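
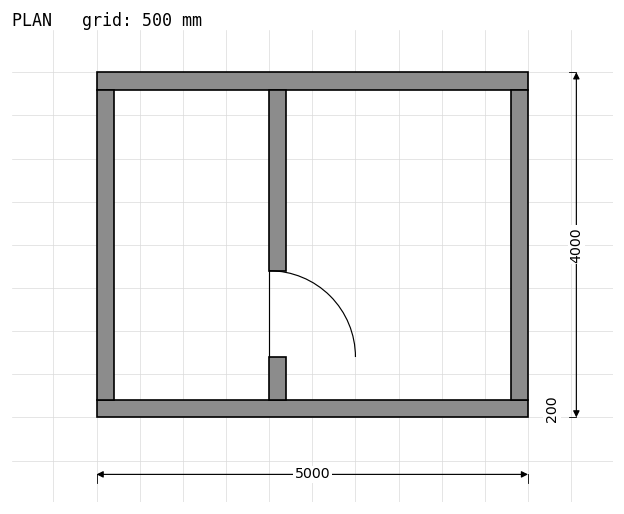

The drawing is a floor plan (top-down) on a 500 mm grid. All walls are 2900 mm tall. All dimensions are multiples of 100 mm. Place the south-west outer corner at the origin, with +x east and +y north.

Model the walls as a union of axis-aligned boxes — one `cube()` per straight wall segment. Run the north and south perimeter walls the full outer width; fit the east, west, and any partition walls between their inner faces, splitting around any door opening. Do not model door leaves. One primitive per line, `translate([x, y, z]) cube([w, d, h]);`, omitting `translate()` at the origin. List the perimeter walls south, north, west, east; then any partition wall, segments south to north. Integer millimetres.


cube([5000, 200, 2900]);
translate([0, 3800, 0]) cube([5000, 200, 2900]);
translate([0, 200, 0]) cube([200, 3600, 2900]);
translate([4800, 200, 0]) cube([200, 3600, 2900]);
translate([2000, 200, 0]) cube([200, 500, 2900]);
translate([2000, 1700, 0]) cube([200, 2100, 2900]);


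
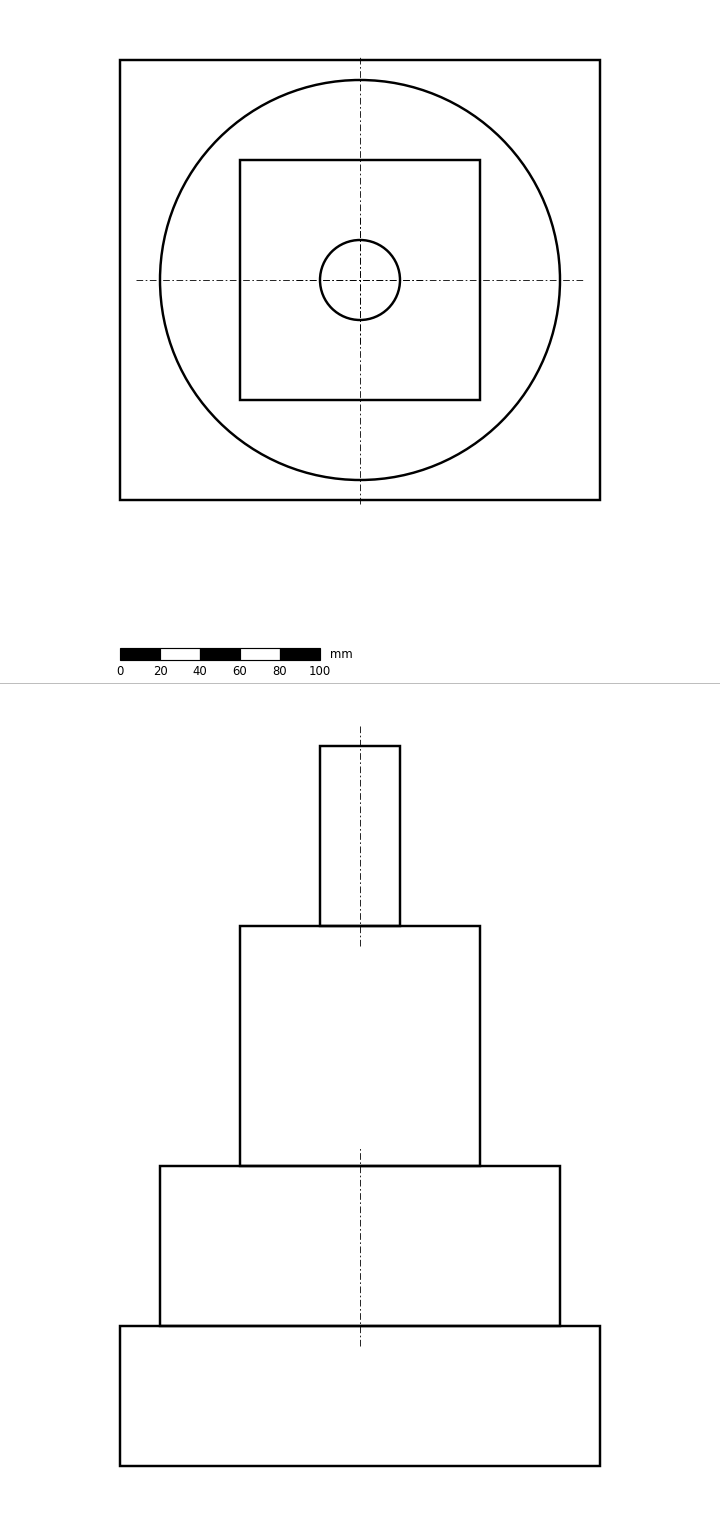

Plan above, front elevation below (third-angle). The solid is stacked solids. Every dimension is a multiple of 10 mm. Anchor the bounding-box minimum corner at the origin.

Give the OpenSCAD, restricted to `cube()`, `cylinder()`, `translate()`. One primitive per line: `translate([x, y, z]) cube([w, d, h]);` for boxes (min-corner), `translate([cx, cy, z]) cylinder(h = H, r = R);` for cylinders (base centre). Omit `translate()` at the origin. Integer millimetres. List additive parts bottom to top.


cube([240, 220, 70]);
translate([120, 110, 70]) cylinder(h = 80, r = 100);
translate([60, 50, 150]) cube([120, 120, 120]);
translate([120, 110, 270]) cylinder(h = 90, r = 20);


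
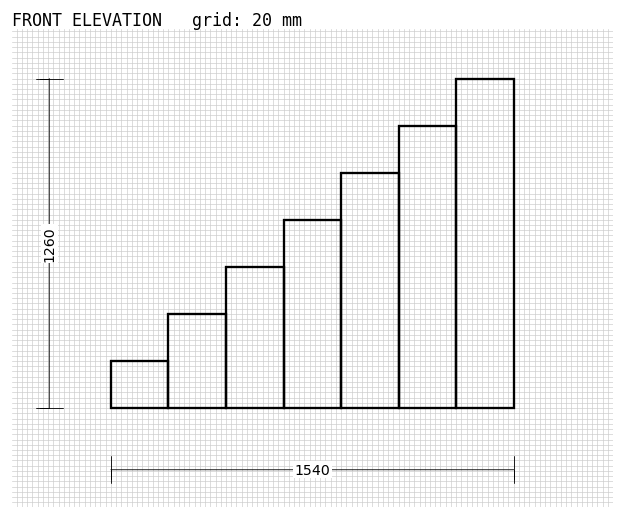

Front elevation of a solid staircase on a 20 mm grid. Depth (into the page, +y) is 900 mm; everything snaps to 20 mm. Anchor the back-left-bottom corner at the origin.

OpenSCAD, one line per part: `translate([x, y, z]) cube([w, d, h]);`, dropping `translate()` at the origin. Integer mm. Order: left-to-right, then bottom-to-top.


cube([220, 900, 180]);
translate([220, 0, 0]) cube([220, 900, 360]);
translate([440, 0, 0]) cube([220, 900, 540]);
translate([660, 0, 0]) cube([220, 900, 720]);
translate([880, 0, 0]) cube([220, 900, 900]);
translate([1100, 0, 0]) cube([220, 900, 1080]);
translate([1320, 0, 0]) cube([220, 900, 1260]);


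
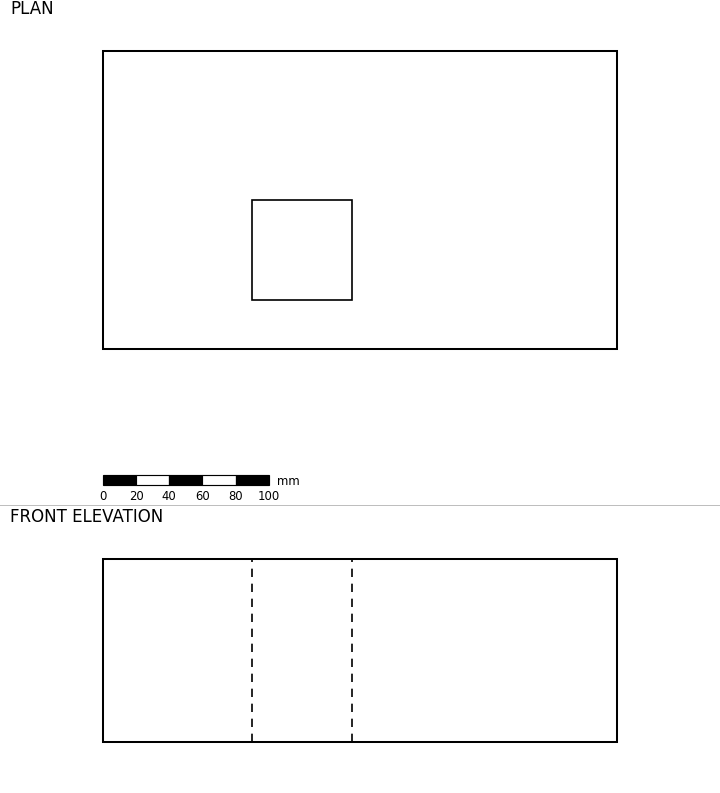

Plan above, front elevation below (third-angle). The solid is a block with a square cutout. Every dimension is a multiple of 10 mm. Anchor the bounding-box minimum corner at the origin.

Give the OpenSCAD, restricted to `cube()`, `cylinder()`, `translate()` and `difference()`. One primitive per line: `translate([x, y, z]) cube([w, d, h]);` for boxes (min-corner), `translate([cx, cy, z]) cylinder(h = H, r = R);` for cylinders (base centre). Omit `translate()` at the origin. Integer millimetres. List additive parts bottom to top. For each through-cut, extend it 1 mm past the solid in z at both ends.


difference() {
  cube([310, 180, 110]);
  translate([90, 30, -1]) cube([60, 60, 112]);
}


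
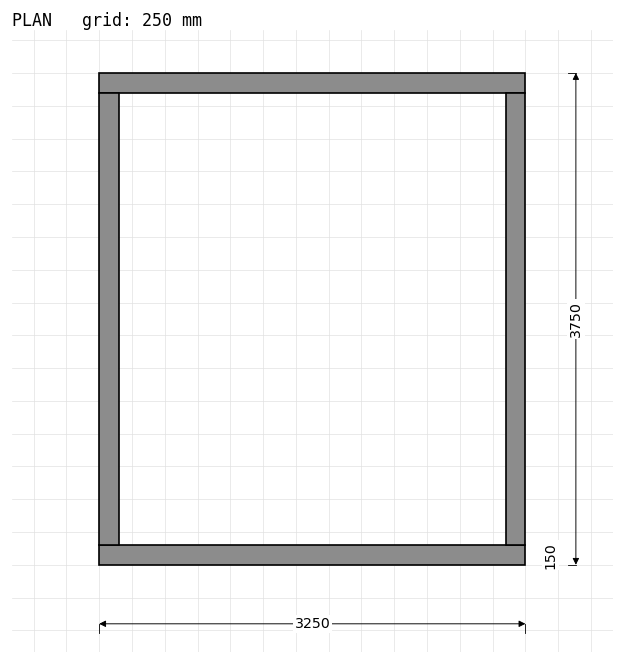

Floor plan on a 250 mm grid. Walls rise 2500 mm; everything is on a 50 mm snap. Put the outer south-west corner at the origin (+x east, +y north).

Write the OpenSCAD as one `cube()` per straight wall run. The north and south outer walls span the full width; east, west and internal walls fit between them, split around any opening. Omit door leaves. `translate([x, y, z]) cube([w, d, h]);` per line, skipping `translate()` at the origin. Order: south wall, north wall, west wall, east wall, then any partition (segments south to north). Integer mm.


cube([3250, 150, 2500]);
translate([0, 3600, 0]) cube([3250, 150, 2500]);
translate([0, 150, 0]) cube([150, 3450, 2500]);
translate([3100, 150, 0]) cube([150, 3450, 2500]);


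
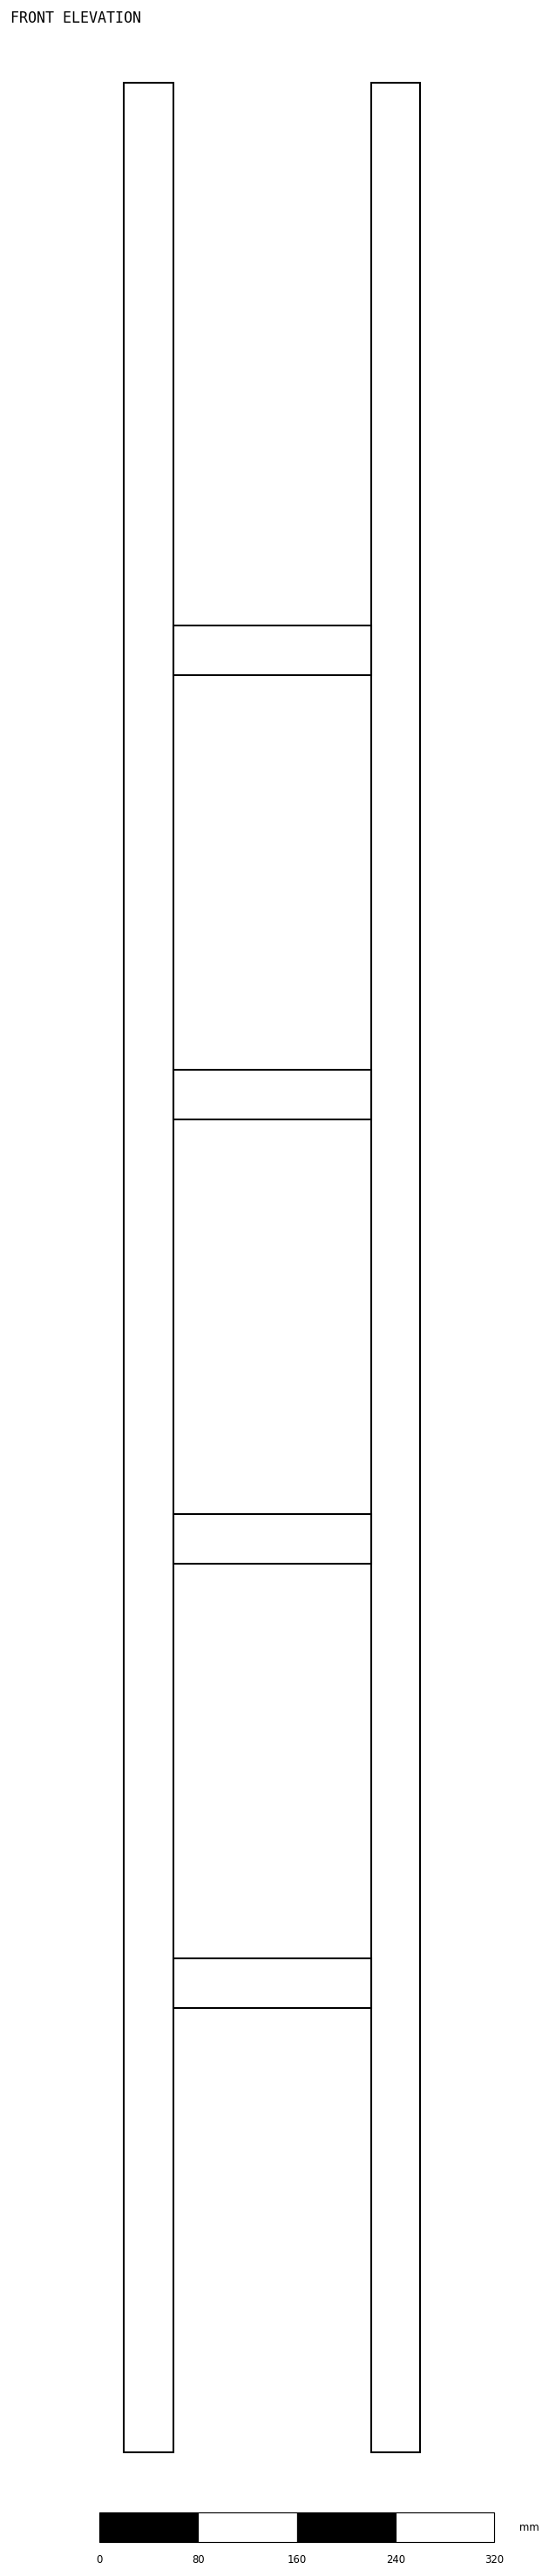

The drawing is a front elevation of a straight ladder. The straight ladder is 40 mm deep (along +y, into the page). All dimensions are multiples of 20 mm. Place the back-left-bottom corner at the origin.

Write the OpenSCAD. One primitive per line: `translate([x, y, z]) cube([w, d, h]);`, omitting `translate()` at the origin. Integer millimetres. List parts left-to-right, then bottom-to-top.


cube([40, 40, 1920]);
translate([40, 0, 360]) cube([160, 40, 40]);
translate([40, 0, 720]) cube([160, 40, 40]);
translate([40, 0, 1080]) cube([160, 40, 40]);
translate([40, 0, 1440]) cube([160, 40, 40]);
translate([200, 0, 0]) cube([40, 40, 1920]);


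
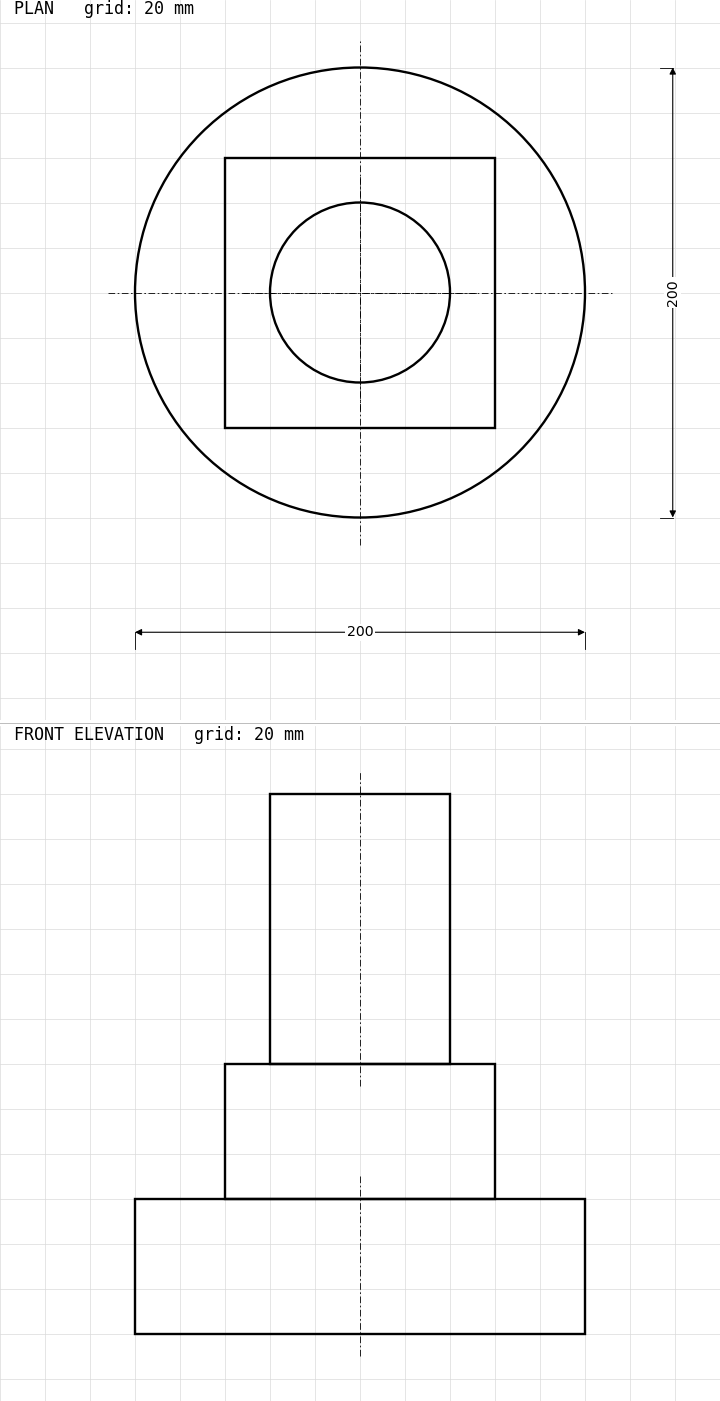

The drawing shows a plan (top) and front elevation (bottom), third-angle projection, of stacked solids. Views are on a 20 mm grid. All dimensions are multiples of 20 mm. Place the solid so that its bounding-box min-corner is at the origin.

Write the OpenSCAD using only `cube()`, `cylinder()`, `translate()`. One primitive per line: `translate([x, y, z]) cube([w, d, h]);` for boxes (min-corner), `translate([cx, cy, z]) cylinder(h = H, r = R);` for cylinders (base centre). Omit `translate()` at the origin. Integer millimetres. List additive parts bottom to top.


translate([100, 100, 0]) cylinder(h = 60, r = 100);
translate([40, 40, 60]) cube([120, 120, 60]);
translate([100, 100, 120]) cylinder(h = 120, r = 40);


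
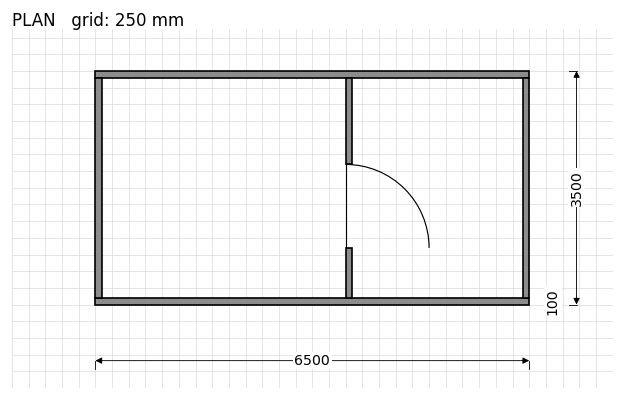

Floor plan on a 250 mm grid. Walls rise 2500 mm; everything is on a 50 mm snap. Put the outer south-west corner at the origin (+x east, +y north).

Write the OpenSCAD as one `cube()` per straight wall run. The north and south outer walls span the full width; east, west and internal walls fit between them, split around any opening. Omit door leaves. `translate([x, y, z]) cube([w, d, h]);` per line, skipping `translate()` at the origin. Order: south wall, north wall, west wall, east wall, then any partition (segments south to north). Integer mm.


cube([6500, 100, 2500]);
translate([0, 3400, 0]) cube([6500, 100, 2500]);
translate([0, 100, 0]) cube([100, 3300, 2500]);
translate([6400, 100, 0]) cube([100, 3300, 2500]);
translate([3750, 100, 0]) cube([100, 750, 2500]);
translate([3750, 2100, 0]) cube([100, 1300, 2500]);


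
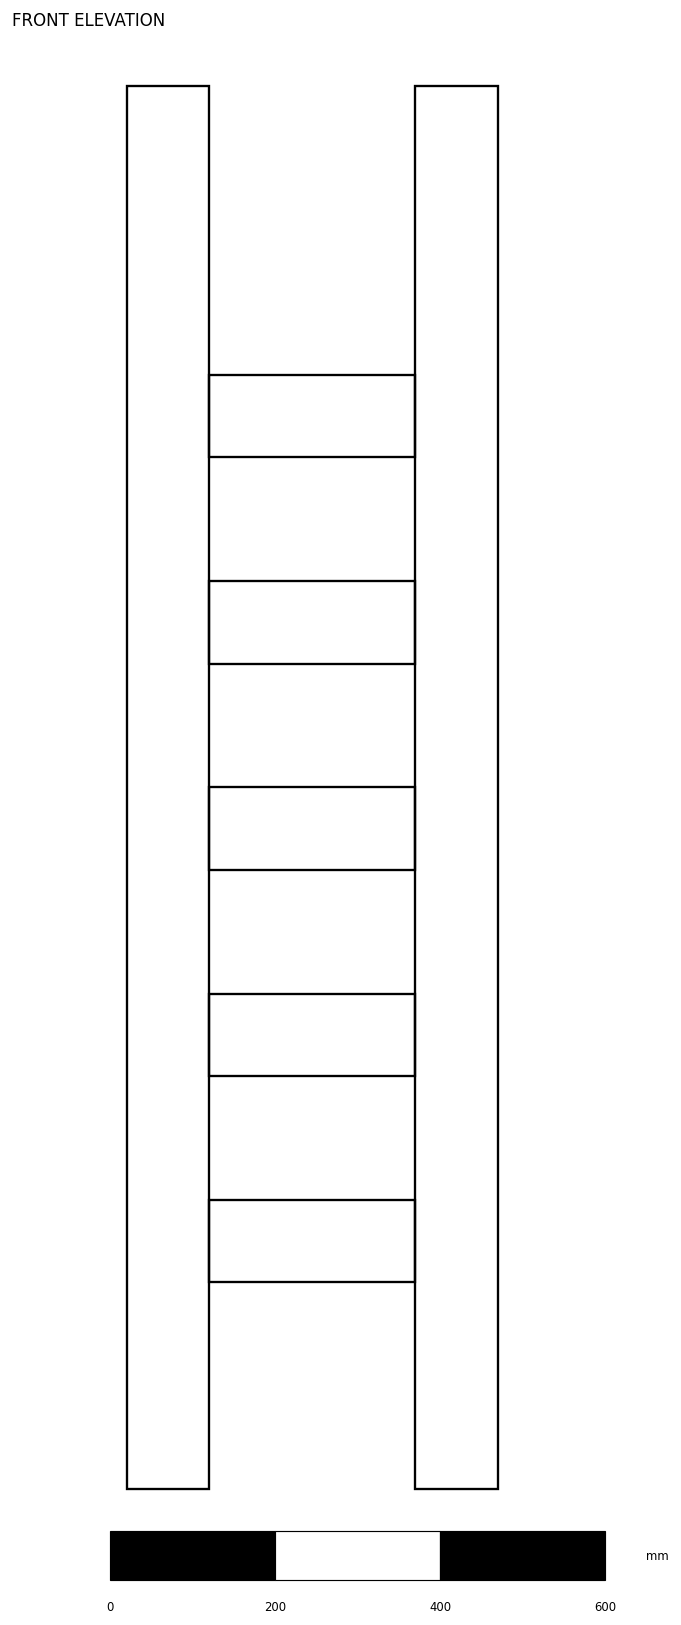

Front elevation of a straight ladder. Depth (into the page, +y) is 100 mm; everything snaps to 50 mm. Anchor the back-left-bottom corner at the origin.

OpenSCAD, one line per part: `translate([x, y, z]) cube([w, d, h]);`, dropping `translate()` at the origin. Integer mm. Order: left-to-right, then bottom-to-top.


cube([100, 100, 1700]);
translate([100, 0, 250]) cube([250, 100, 100]);
translate([100, 0, 500]) cube([250, 100, 100]);
translate([100, 0, 750]) cube([250, 100, 100]);
translate([100, 0, 1000]) cube([250, 100, 100]);
translate([100, 0, 1250]) cube([250, 100, 100]);
translate([350, 0, 0]) cube([100, 100, 1700]);


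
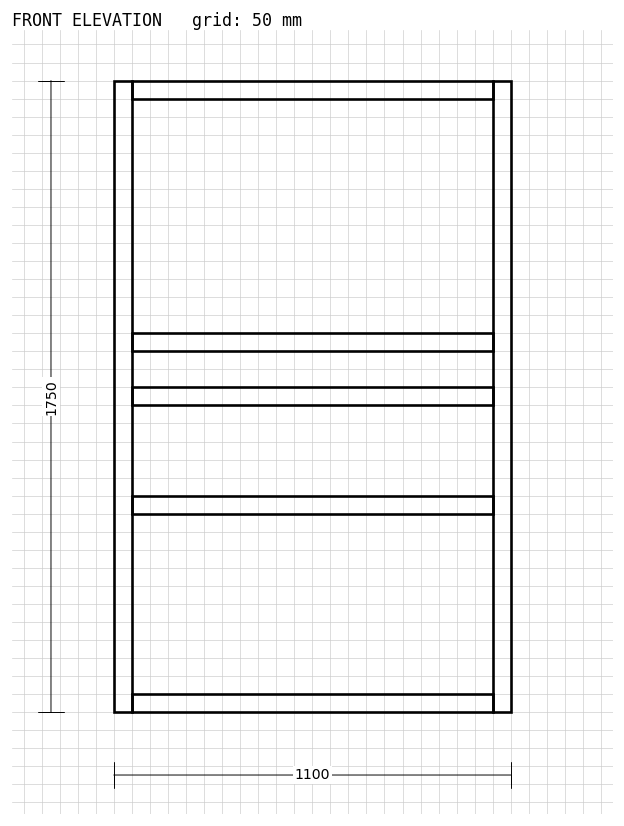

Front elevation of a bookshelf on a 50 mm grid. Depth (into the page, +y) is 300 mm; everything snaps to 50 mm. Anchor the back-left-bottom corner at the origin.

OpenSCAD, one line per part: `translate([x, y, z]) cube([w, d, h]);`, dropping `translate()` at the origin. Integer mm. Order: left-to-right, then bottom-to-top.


cube([50, 300, 1750]);
translate([50, 0, 0]) cube([1000, 300, 50]);
translate([50, 0, 550]) cube([1000, 300, 50]);
translate([50, 0, 850]) cube([1000, 300, 50]);
translate([50, 0, 1000]) cube([1000, 300, 50]);
translate([50, 0, 1700]) cube([1000, 300, 50]);
translate([1050, 0, 0]) cube([50, 300, 1750]);


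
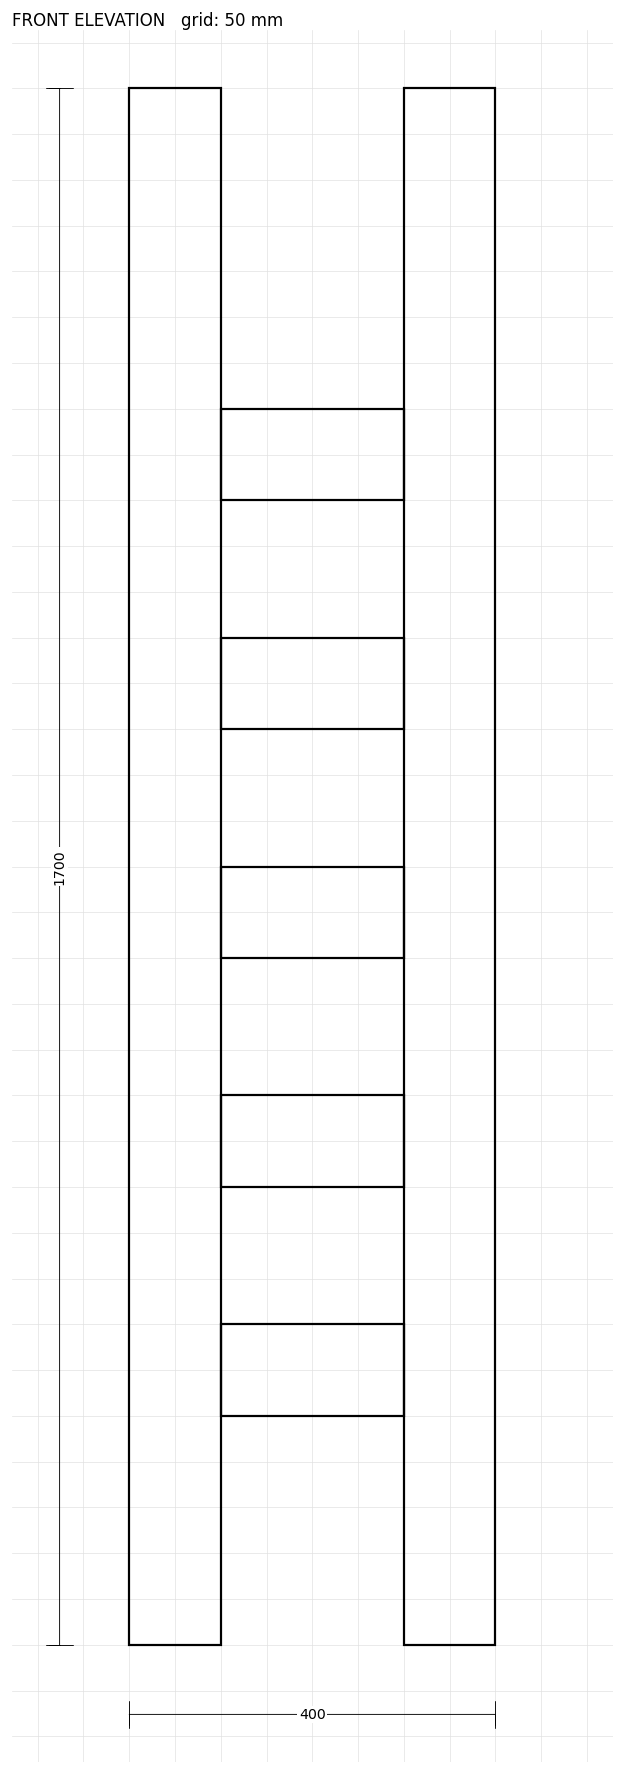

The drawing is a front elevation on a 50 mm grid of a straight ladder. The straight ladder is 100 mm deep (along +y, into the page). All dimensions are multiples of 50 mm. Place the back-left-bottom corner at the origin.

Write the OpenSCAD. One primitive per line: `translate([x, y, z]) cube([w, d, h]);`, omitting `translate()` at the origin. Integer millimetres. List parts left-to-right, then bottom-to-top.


cube([100, 100, 1700]);
translate([100, 0, 250]) cube([200, 100, 100]);
translate([100, 0, 500]) cube([200, 100, 100]);
translate([100, 0, 750]) cube([200, 100, 100]);
translate([100, 0, 1000]) cube([200, 100, 100]);
translate([100, 0, 1250]) cube([200, 100, 100]);
translate([300, 0, 0]) cube([100, 100, 1700]);


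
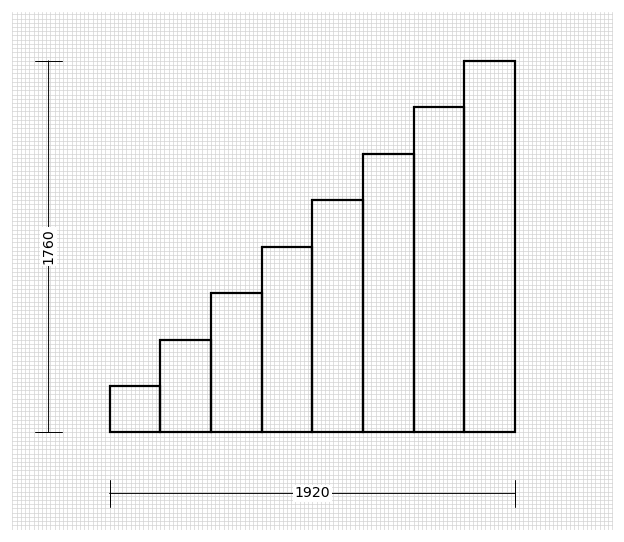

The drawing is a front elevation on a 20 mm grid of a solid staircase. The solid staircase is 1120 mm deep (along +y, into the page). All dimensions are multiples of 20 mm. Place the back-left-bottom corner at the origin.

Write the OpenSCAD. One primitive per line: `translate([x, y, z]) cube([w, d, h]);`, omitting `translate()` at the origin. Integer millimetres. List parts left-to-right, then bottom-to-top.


cube([240, 1120, 220]);
translate([240, 0, 0]) cube([240, 1120, 440]);
translate([480, 0, 0]) cube([240, 1120, 660]);
translate([720, 0, 0]) cube([240, 1120, 880]);
translate([960, 0, 0]) cube([240, 1120, 1100]);
translate([1200, 0, 0]) cube([240, 1120, 1320]);
translate([1440, 0, 0]) cube([240, 1120, 1540]);
translate([1680, 0, 0]) cube([240, 1120, 1760]);


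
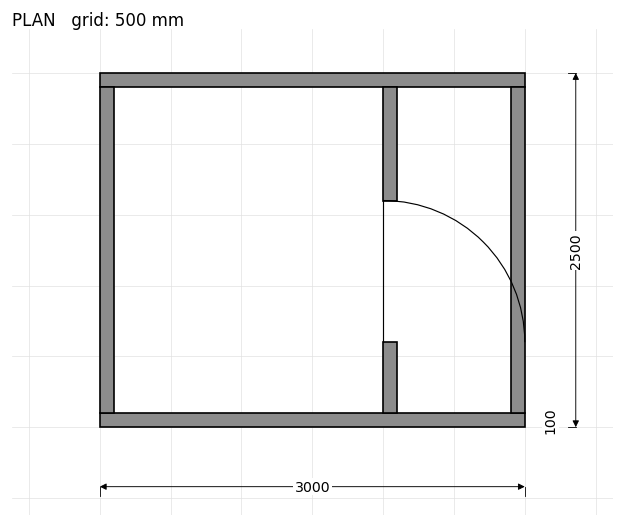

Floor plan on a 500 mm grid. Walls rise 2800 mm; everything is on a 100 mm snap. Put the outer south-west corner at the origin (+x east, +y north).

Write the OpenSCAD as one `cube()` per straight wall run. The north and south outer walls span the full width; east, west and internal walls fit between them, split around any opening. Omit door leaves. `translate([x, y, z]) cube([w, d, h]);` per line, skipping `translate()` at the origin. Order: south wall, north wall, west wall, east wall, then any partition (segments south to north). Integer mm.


cube([3000, 100, 2800]);
translate([0, 2400, 0]) cube([3000, 100, 2800]);
translate([0, 100, 0]) cube([100, 2300, 2800]);
translate([2900, 100, 0]) cube([100, 2300, 2800]);
translate([2000, 100, 0]) cube([100, 500, 2800]);
translate([2000, 1600, 0]) cube([100, 800, 2800]);


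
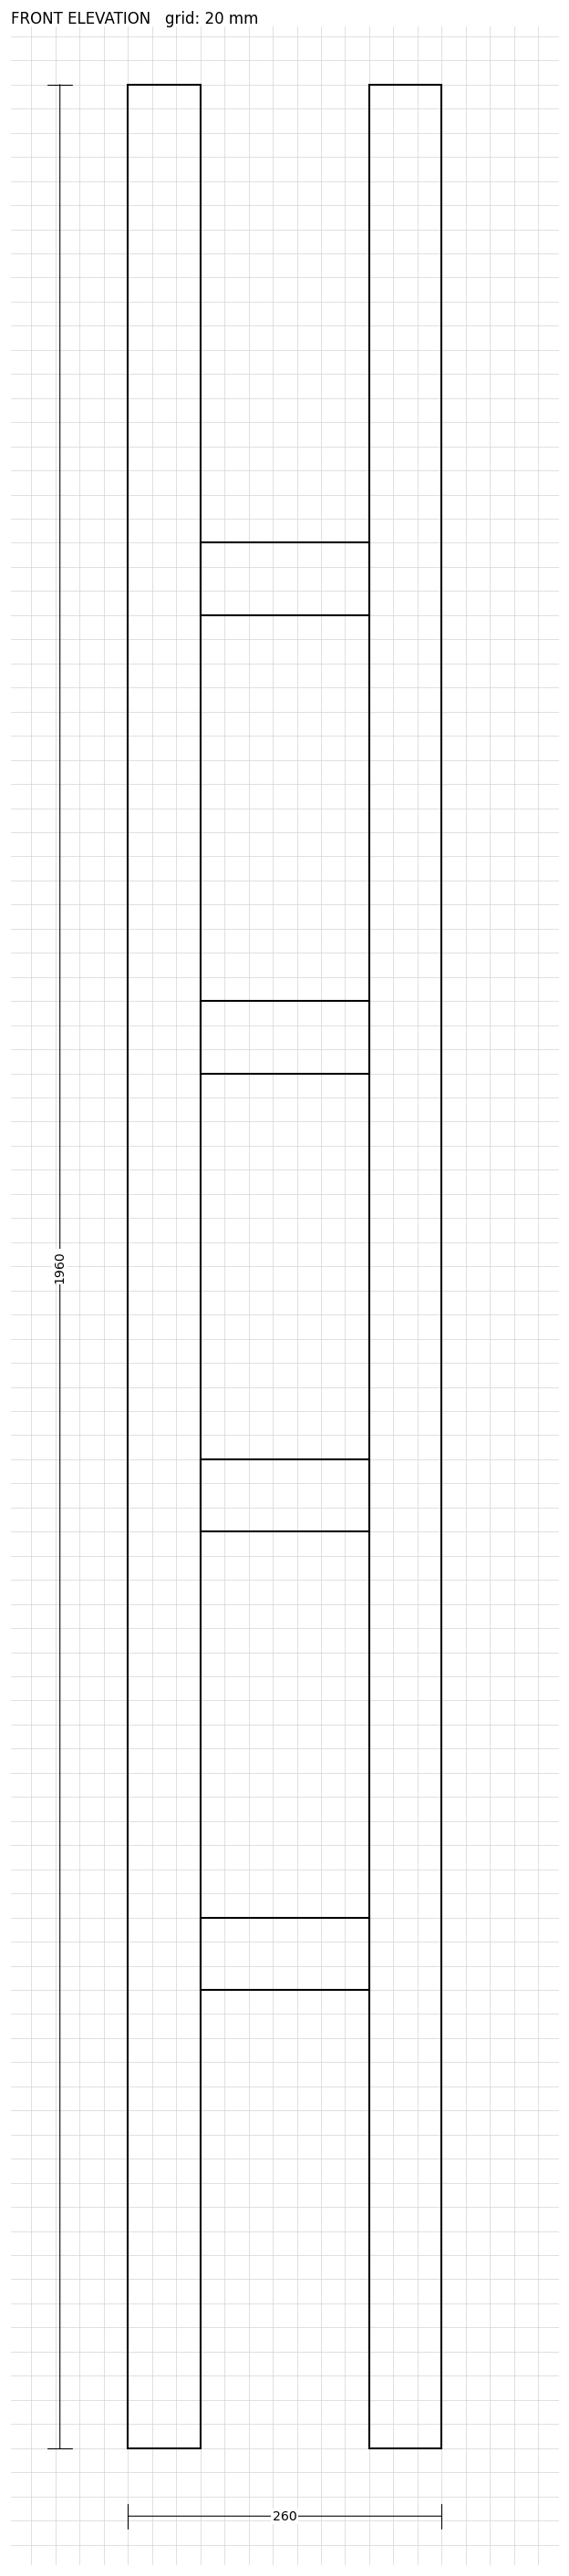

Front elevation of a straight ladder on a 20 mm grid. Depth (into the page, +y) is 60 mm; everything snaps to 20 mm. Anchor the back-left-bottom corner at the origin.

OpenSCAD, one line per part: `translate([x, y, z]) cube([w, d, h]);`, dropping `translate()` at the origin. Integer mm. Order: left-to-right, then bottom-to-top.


cube([60, 60, 1960]);
translate([60, 0, 380]) cube([140, 60, 60]);
translate([60, 0, 760]) cube([140, 60, 60]);
translate([60, 0, 1140]) cube([140, 60, 60]);
translate([60, 0, 1520]) cube([140, 60, 60]);
translate([200, 0, 0]) cube([60, 60, 1960]);


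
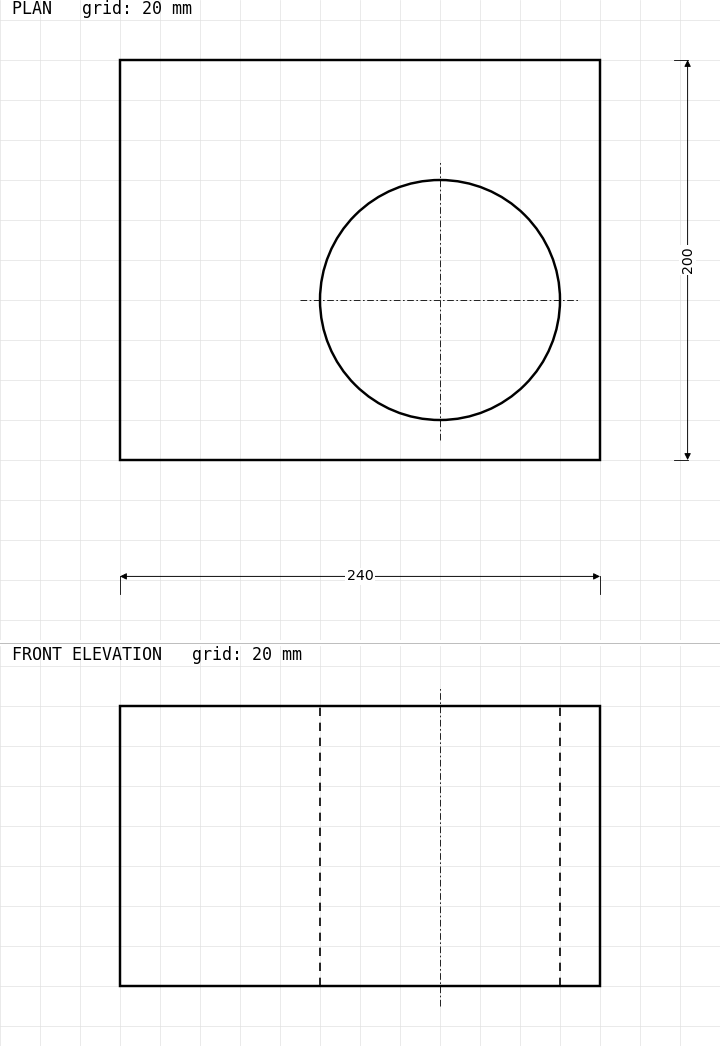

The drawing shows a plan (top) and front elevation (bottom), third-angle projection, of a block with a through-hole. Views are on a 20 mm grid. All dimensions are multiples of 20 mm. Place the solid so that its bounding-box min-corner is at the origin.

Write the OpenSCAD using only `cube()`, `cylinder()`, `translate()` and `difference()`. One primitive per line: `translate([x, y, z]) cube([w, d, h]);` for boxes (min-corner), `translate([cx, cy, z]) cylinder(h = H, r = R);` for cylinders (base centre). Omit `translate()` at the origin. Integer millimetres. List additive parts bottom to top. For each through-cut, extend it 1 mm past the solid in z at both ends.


difference() {
  cube([240, 200, 140]);
  translate([160, 80, -1]) cylinder(h = 142, r = 60);
}


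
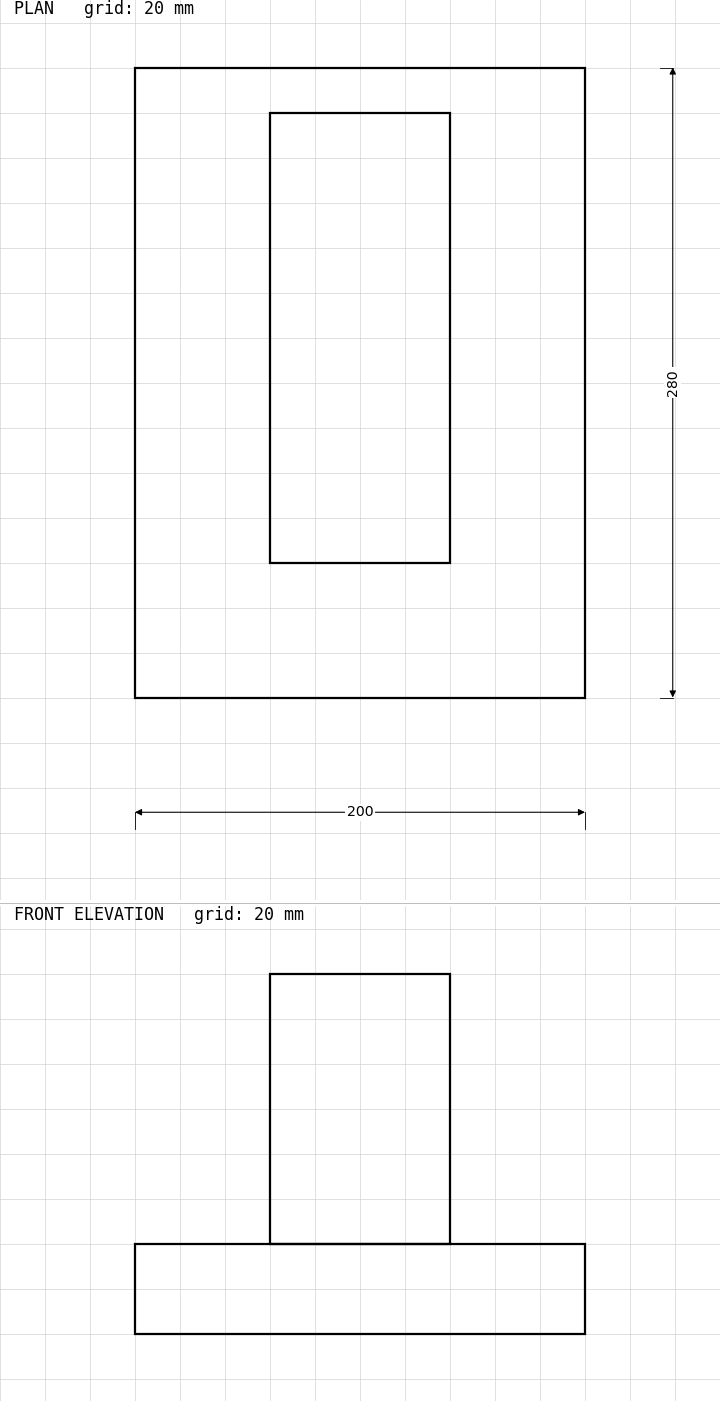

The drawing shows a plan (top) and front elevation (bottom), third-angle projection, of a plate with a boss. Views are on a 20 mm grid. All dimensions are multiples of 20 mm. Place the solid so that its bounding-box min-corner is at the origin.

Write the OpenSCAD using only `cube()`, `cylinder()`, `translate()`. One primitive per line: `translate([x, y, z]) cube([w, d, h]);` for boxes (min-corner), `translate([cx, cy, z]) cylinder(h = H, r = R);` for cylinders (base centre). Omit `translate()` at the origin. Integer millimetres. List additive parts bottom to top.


cube([200, 280, 40]);
translate([60, 60, 40]) cube([80, 200, 120]);


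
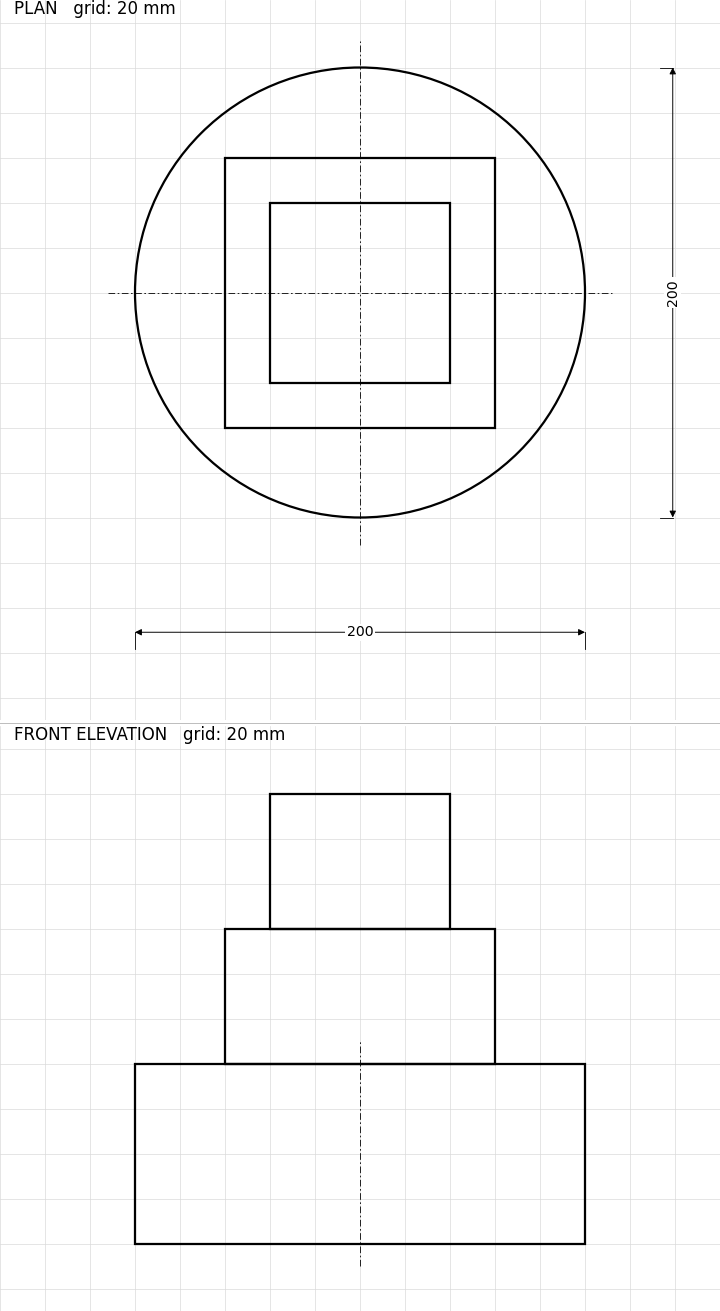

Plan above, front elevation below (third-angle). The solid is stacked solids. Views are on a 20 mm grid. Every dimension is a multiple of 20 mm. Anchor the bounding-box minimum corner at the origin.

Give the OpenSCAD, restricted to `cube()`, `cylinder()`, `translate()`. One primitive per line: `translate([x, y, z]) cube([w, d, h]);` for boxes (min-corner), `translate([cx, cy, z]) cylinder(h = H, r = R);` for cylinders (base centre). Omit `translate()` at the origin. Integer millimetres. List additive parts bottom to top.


translate([100, 100, 0]) cylinder(h = 80, r = 100);
translate([40, 40, 80]) cube([120, 120, 60]);
translate([60, 60, 140]) cube([80, 80, 60]);


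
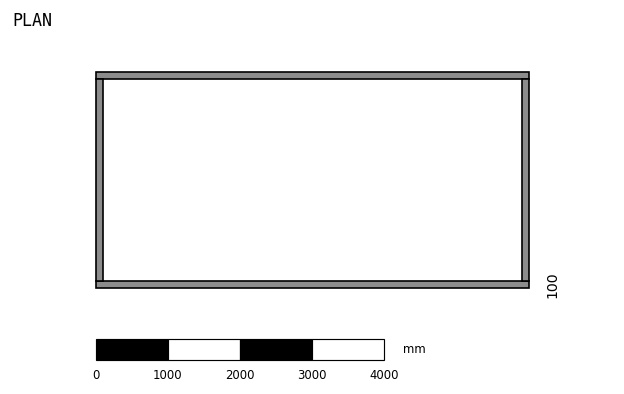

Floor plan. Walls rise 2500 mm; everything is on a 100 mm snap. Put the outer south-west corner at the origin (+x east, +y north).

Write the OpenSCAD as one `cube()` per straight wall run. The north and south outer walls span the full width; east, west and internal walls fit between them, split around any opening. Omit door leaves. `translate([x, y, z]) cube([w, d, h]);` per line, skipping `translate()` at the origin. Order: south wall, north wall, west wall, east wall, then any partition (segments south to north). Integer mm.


cube([6000, 100, 2500]);
translate([0, 2900, 0]) cube([6000, 100, 2500]);
translate([0, 100, 0]) cube([100, 2800, 2500]);
translate([5900, 100, 0]) cube([100, 2800, 2500]);


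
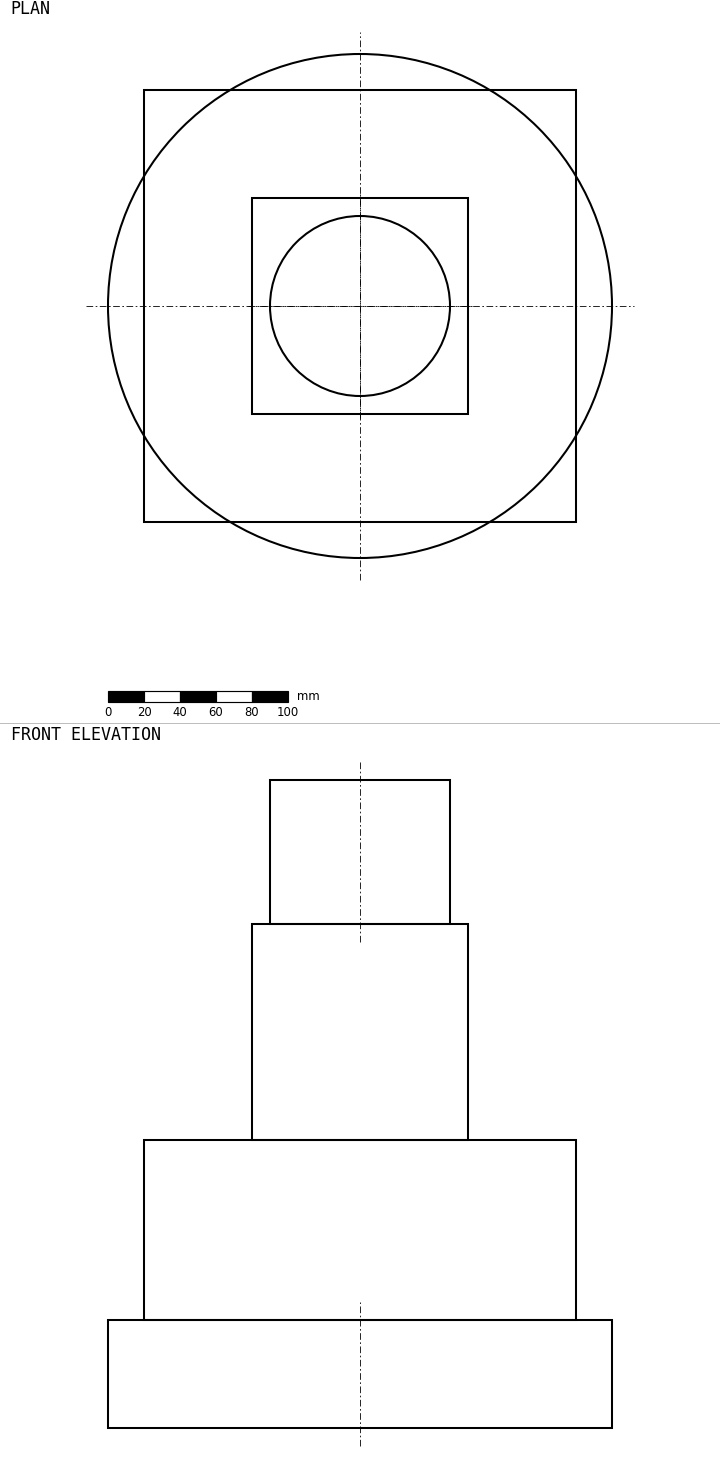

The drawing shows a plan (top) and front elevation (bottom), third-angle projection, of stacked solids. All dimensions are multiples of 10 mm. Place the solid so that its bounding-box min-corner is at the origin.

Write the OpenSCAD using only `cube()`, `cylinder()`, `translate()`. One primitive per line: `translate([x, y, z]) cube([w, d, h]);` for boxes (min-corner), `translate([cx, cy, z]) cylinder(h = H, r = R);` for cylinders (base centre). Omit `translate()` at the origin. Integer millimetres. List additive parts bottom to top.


translate([140, 140, 0]) cylinder(h = 60, r = 140);
translate([20, 20, 60]) cube([240, 240, 100]);
translate([80, 80, 160]) cube([120, 120, 120]);
translate([140, 140, 280]) cylinder(h = 80, r = 50);


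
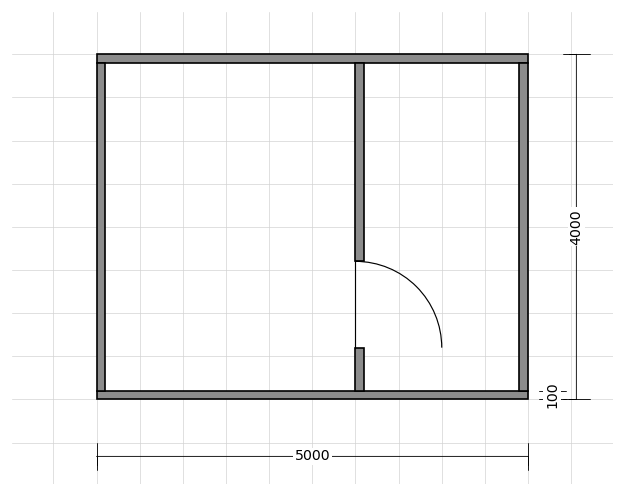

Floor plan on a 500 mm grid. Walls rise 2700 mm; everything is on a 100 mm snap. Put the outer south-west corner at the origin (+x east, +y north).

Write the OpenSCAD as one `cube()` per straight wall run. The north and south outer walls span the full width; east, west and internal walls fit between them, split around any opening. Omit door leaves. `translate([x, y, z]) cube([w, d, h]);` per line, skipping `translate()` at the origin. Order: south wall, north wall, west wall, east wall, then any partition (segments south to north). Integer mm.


cube([5000, 100, 2700]);
translate([0, 3900, 0]) cube([5000, 100, 2700]);
translate([0, 100, 0]) cube([100, 3800, 2700]);
translate([4900, 100, 0]) cube([100, 3800, 2700]);
translate([3000, 100, 0]) cube([100, 500, 2700]);
translate([3000, 1600, 0]) cube([100, 2300, 2700]);


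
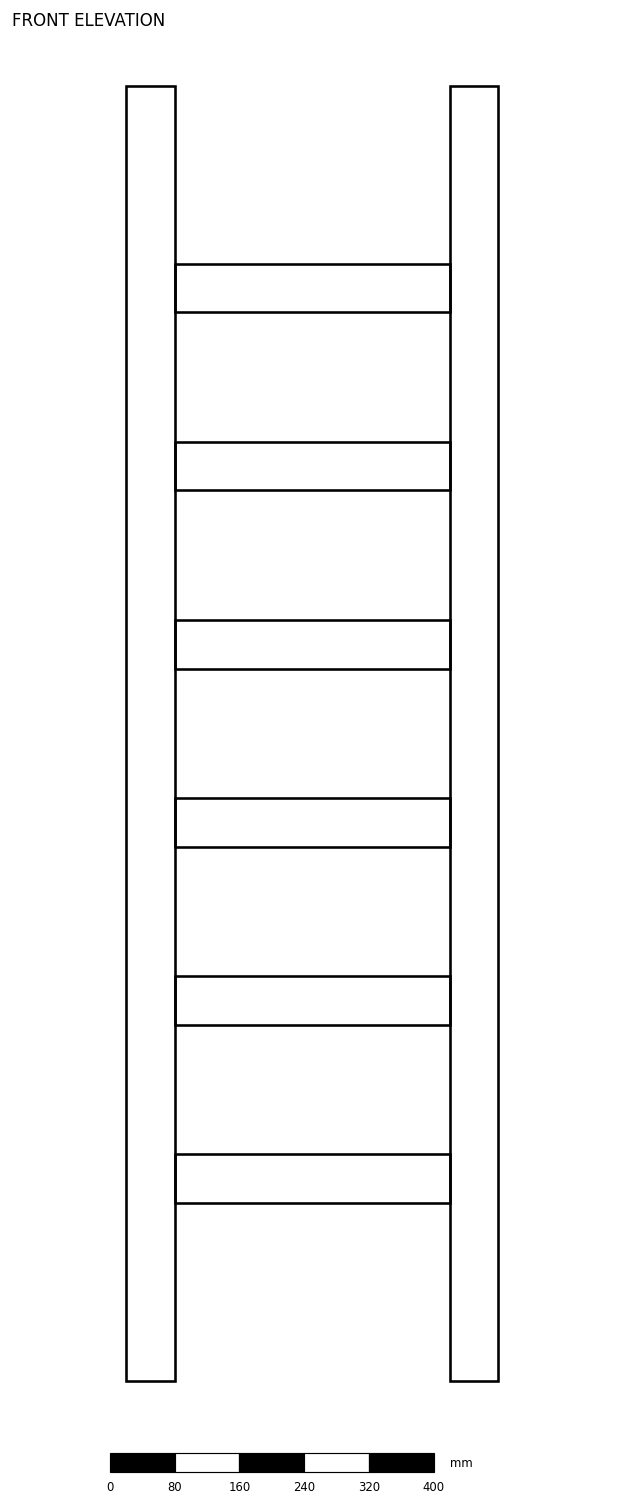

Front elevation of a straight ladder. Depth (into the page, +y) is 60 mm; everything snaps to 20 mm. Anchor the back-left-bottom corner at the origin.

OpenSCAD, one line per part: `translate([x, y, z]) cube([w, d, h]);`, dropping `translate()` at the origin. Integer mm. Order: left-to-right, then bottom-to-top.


cube([60, 60, 1600]);
translate([60, 0, 220]) cube([340, 60, 60]);
translate([60, 0, 440]) cube([340, 60, 60]);
translate([60, 0, 660]) cube([340, 60, 60]);
translate([60, 0, 880]) cube([340, 60, 60]);
translate([60, 0, 1100]) cube([340, 60, 60]);
translate([60, 0, 1320]) cube([340, 60, 60]);
translate([400, 0, 0]) cube([60, 60, 1600]);


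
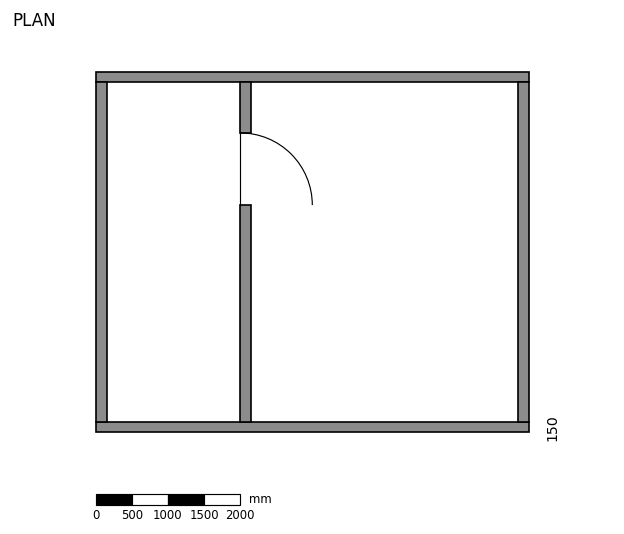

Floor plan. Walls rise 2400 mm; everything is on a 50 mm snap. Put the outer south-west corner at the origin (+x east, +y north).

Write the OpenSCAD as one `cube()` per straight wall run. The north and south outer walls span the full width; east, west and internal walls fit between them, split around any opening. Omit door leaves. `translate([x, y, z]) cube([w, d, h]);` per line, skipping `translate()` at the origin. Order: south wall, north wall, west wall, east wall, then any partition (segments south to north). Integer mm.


cube([6000, 150, 2400]);
translate([0, 4850, 0]) cube([6000, 150, 2400]);
translate([0, 150, 0]) cube([150, 4700, 2400]);
translate([5850, 150, 0]) cube([150, 4700, 2400]);
translate([2000, 150, 0]) cube([150, 3000, 2400]);
translate([2000, 4150, 0]) cube([150, 700, 2400]);


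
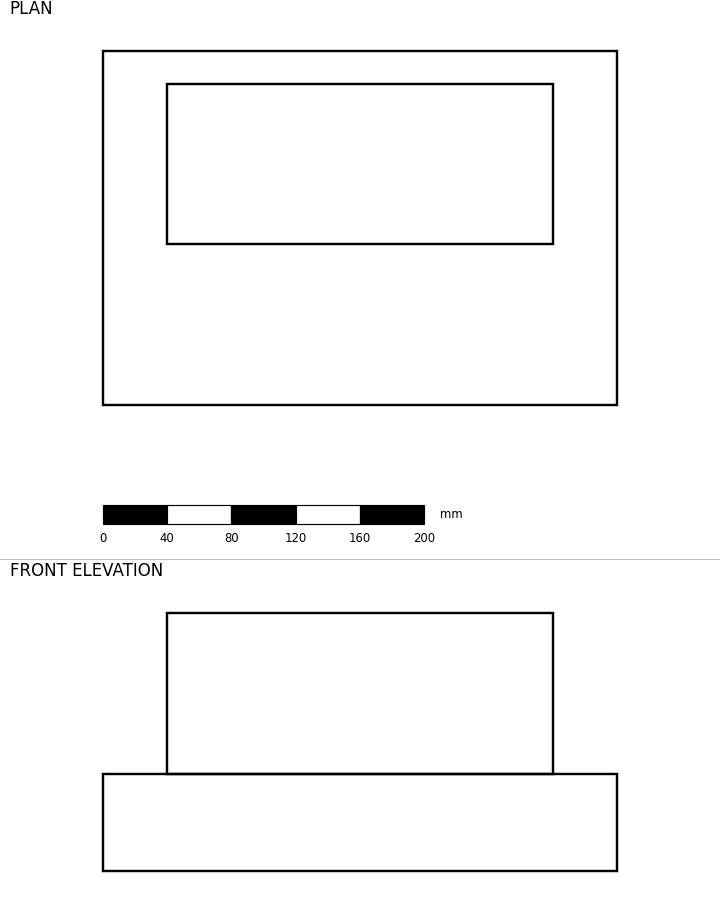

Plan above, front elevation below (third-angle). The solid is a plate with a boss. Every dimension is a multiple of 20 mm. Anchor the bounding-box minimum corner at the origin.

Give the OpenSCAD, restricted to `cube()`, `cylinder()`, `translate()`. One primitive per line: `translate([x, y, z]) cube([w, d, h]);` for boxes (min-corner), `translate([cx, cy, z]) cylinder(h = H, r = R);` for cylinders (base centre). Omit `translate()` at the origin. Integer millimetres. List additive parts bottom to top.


cube([320, 220, 60]);
translate([40, 100, 60]) cube([240, 100, 100]);


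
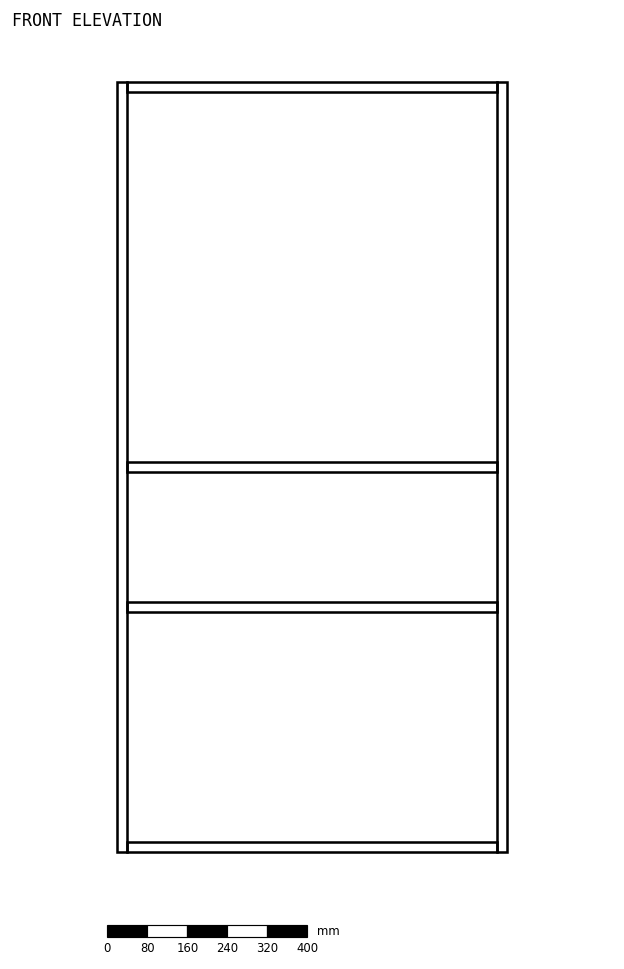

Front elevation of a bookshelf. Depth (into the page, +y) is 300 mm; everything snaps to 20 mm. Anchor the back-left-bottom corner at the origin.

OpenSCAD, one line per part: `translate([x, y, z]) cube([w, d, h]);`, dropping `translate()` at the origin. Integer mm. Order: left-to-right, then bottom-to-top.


cube([20, 300, 1540]);
translate([20, 0, 0]) cube([740, 300, 20]);
translate([20, 0, 480]) cube([740, 300, 20]);
translate([20, 0, 760]) cube([740, 300, 20]);
translate([20, 0, 1520]) cube([740, 300, 20]);
translate([760, 0, 0]) cube([20, 300, 1540]);


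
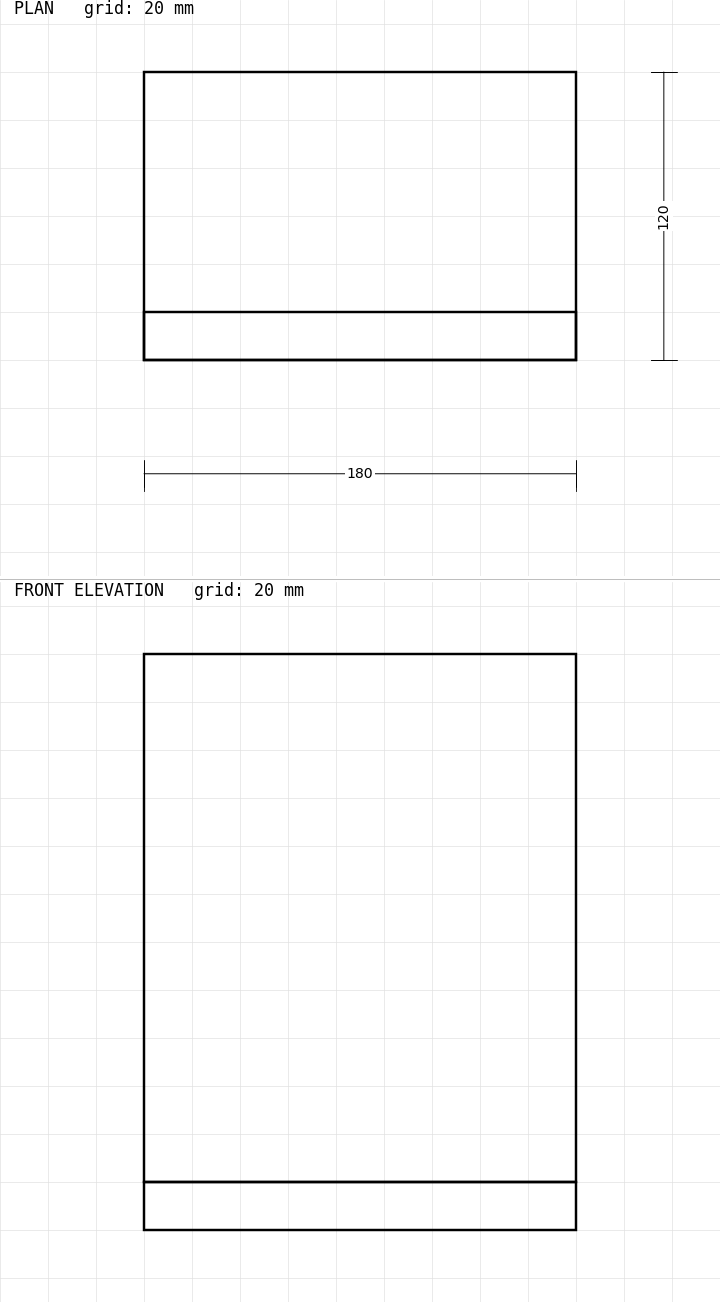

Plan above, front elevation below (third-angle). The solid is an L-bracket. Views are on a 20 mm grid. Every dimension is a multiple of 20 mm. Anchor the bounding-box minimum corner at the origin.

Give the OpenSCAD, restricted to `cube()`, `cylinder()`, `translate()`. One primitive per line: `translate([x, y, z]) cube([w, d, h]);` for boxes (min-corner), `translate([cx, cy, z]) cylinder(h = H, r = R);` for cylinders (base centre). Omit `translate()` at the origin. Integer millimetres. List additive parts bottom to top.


cube([180, 120, 20]);
translate([0, 0, 20]) cube([180, 20, 220]);


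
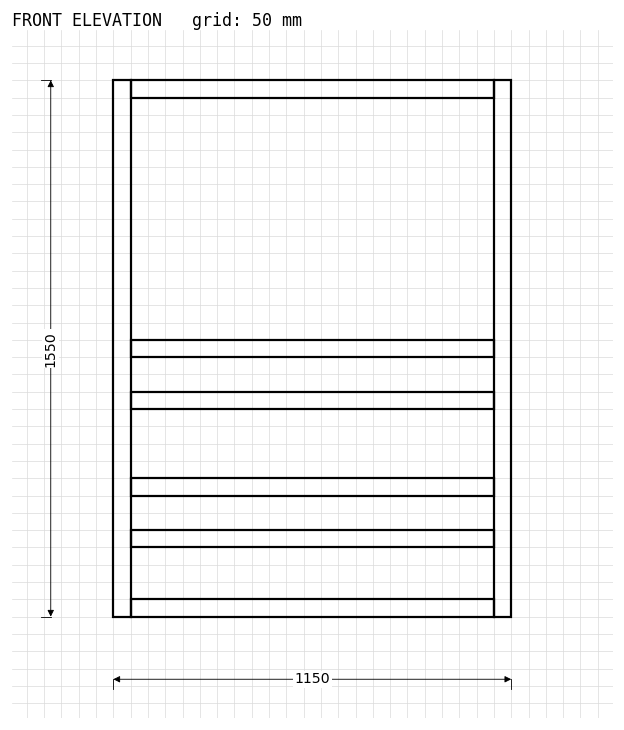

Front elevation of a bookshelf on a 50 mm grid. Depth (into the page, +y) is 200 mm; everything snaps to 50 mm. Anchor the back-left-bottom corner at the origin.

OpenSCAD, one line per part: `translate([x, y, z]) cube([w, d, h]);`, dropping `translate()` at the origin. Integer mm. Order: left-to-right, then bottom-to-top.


cube([50, 200, 1550]);
translate([50, 0, 0]) cube([1050, 200, 50]);
translate([50, 0, 200]) cube([1050, 200, 50]);
translate([50, 0, 350]) cube([1050, 200, 50]);
translate([50, 0, 600]) cube([1050, 200, 50]);
translate([50, 0, 750]) cube([1050, 200, 50]);
translate([50, 0, 1500]) cube([1050, 200, 50]);
translate([1100, 0, 0]) cube([50, 200, 1550]);


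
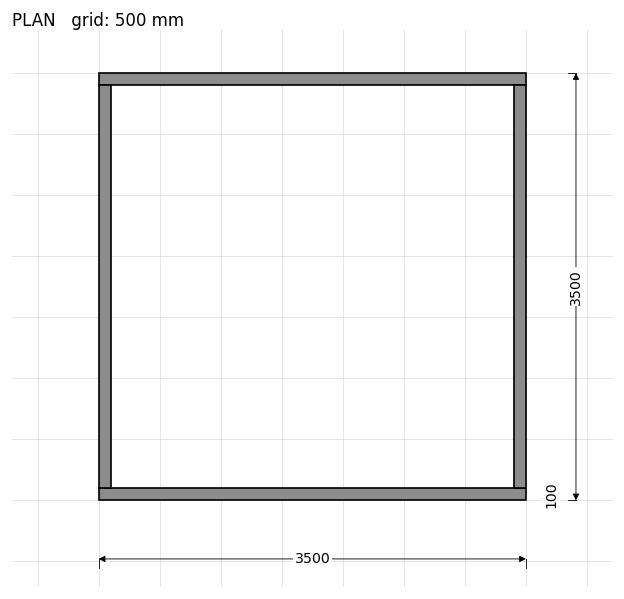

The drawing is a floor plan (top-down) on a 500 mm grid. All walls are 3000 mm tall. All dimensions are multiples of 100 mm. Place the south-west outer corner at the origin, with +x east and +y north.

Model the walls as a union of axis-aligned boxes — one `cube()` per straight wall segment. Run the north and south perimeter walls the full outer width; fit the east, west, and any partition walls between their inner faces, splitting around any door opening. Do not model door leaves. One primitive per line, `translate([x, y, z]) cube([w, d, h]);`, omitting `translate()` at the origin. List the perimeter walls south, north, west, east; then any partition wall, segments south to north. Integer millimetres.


cube([3500, 100, 3000]);
translate([0, 3400, 0]) cube([3500, 100, 3000]);
translate([0, 100, 0]) cube([100, 3300, 3000]);
translate([3400, 100, 0]) cube([100, 3300, 3000]);


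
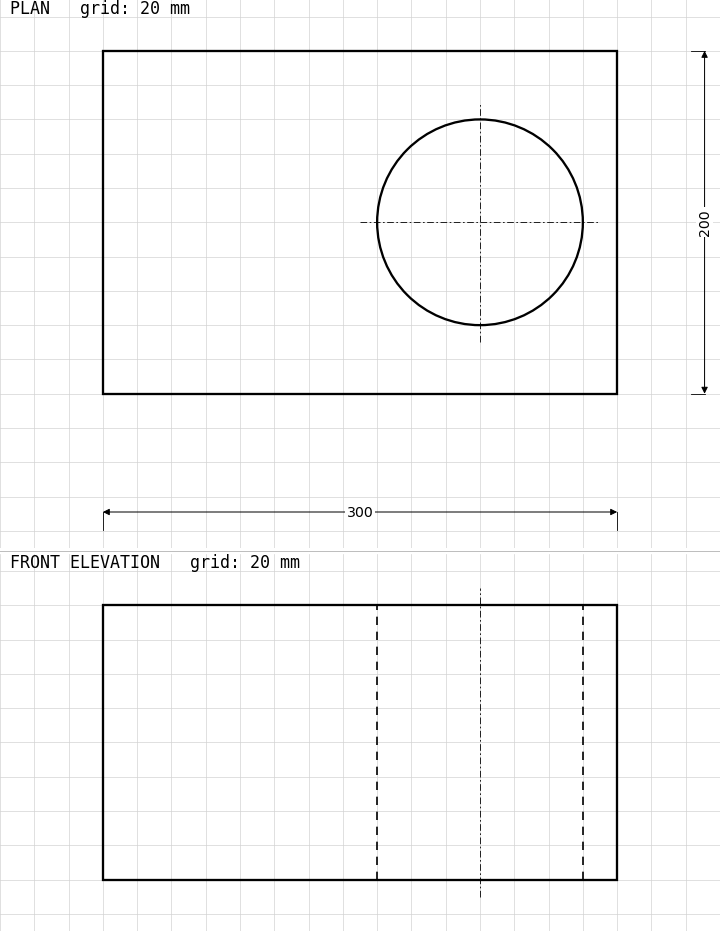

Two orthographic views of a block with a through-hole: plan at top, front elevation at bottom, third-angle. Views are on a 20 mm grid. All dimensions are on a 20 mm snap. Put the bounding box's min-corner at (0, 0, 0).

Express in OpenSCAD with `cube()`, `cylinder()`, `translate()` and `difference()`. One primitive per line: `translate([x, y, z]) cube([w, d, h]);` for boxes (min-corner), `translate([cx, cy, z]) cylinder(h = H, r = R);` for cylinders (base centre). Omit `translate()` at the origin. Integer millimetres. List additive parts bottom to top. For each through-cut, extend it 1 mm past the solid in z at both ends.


difference() {
  cube([300, 200, 160]);
  translate([220, 100, -1]) cylinder(h = 162, r = 60);
}


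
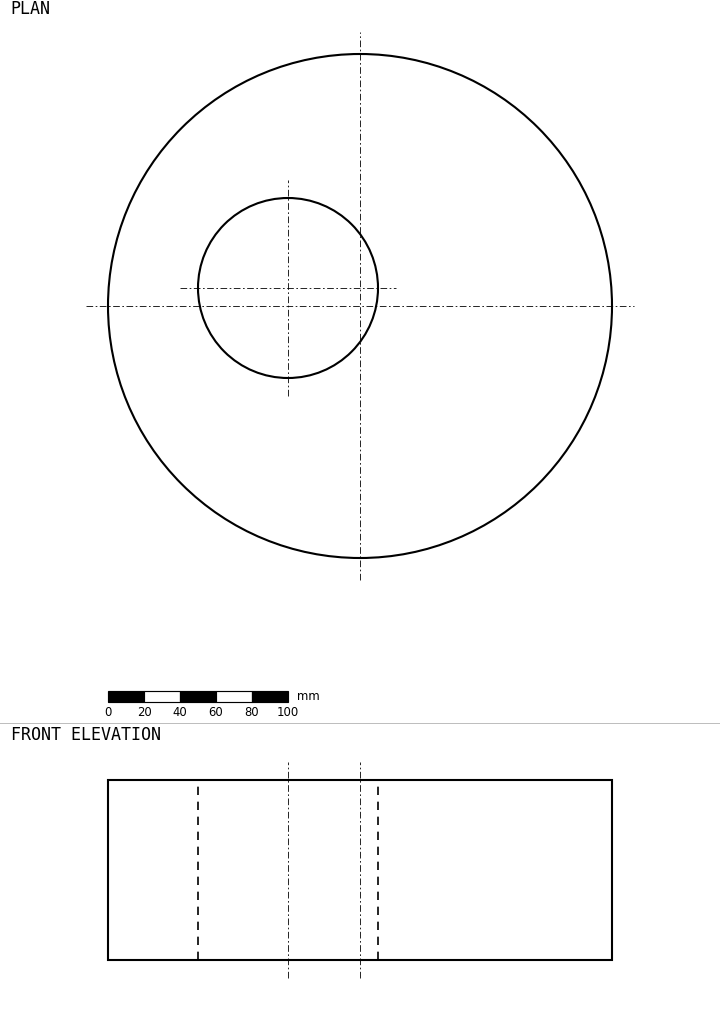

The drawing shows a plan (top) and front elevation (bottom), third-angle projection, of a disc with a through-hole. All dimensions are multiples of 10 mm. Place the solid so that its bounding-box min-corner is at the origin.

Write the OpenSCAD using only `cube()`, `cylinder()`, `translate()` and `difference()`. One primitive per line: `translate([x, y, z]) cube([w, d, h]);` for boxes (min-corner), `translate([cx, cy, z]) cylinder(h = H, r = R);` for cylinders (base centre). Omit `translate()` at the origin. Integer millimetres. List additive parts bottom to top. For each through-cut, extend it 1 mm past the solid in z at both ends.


difference() {
  translate([140, 140, 0]) cylinder(h = 100, r = 140);
  translate([100, 150, -1]) cylinder(h = 102, r = 50);
}


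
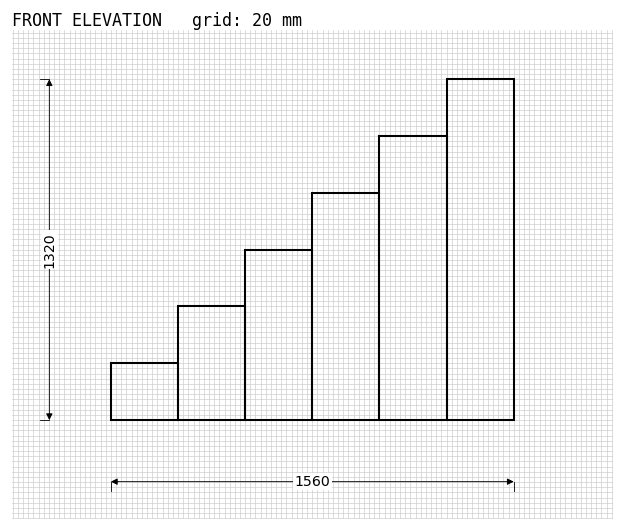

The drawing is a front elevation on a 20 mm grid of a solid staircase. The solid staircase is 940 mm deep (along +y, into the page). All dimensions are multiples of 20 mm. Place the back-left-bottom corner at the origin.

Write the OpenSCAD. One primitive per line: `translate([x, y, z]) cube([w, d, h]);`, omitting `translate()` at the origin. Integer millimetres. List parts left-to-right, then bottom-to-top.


cube([260, 940, 220]);
translate([260, 0, 0]) cube([260, 940, 440]);
translate([520, 0, 0]) cube([260, 940, 660]);
translate([780, 0, 0]) cube([260, 940, 880]);
translate([1040, 0, 0]) cube([260, 940, 1100]);
translate([1300, 0, 0]) cube([260, 940, 1320]);


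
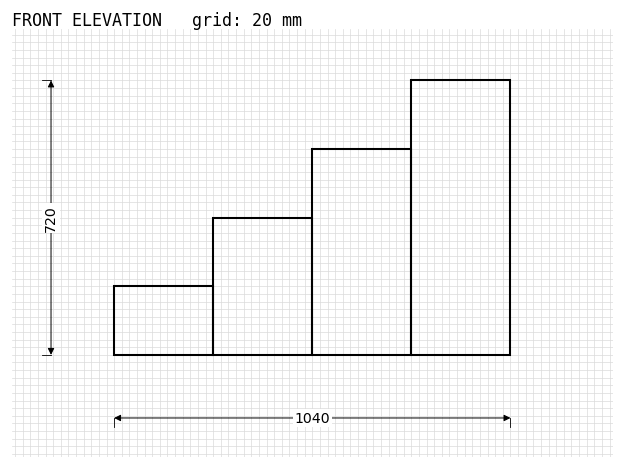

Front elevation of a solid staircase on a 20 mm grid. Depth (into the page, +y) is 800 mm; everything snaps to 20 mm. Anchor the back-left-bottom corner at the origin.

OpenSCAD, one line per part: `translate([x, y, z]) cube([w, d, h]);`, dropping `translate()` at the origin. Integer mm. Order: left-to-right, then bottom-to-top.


cube([260, 800, 180]);
translate([260, 0, 0]) cube([260, 800, 360]);
translate([520, 0, 0]) cube([260, 800, 540]);
translate([780, 0, 0]) cube([260, 800, 720]);


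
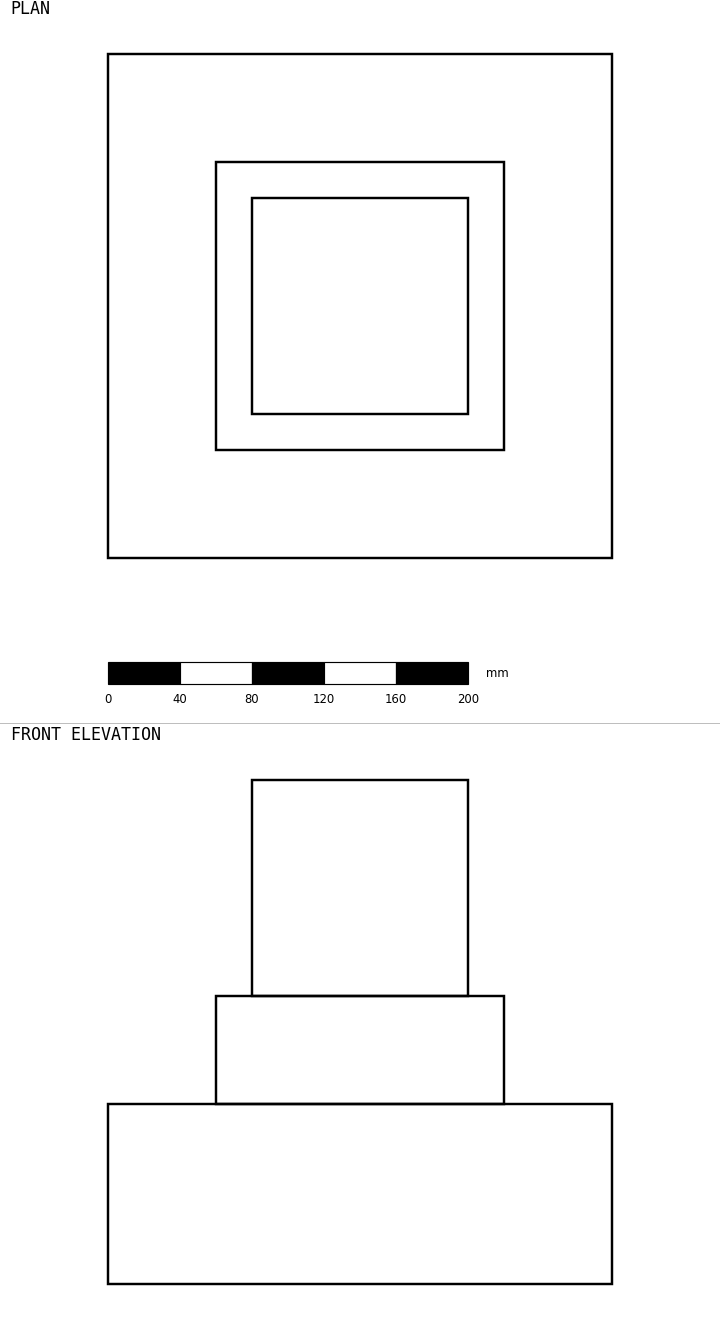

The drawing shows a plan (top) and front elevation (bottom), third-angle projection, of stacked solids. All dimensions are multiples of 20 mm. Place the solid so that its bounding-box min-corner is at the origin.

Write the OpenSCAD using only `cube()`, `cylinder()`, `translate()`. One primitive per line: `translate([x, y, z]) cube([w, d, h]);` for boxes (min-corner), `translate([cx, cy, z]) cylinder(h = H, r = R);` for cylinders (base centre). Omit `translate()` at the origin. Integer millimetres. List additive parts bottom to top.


cube([280, 280, 100]);
translate([60, 60, 100]) cube([160, 160, 60]);
translate([80, 80, 160]) cube([120, 120, 120]);


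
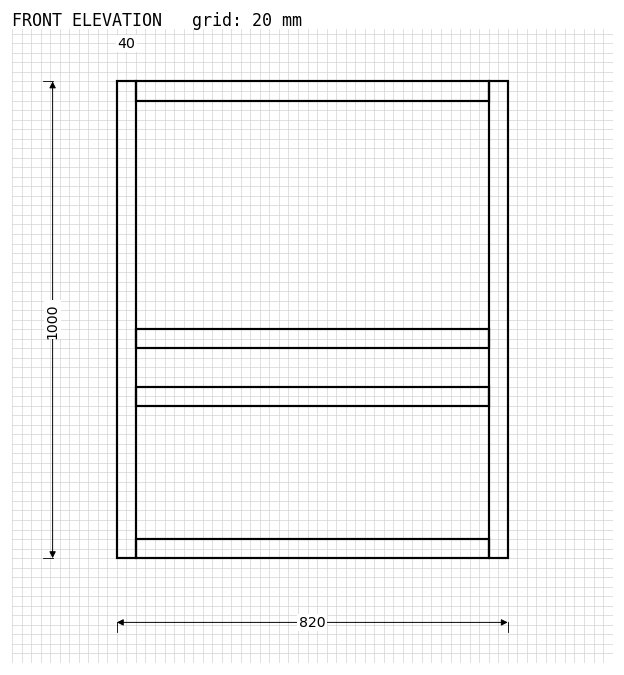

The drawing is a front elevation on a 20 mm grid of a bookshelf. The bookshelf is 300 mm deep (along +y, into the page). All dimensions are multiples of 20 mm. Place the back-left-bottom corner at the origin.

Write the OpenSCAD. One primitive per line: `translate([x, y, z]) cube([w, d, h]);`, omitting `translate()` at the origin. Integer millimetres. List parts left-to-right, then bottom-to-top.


cube([40, 300, 1000]);
translate([40, 0, 0]) cube([740, 300, 40]);
translate([40, 0, 320]) cube([740, 300, 40]);
translate([40, 0, 440]) cube([740, 300, 40]);
translate([40, 0, 960]) cube([740, 300, 40]);
translate([780, 0, 0]) cube([40, 300, 1000]);
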